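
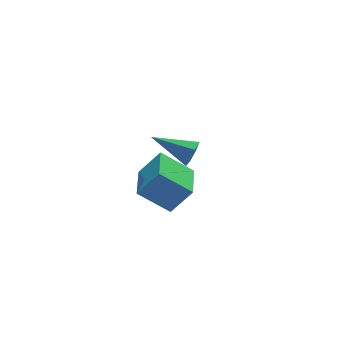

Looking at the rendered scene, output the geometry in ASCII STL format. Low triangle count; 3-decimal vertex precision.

solid 
facet normal 0.720 -0.592 -0.363
outer loop
vertex 0.278 -3.578 3.544
vertex -0.061 -3.661 3.007
vertex 0.375 -3.211 3.138
endloop
endfacet
facet normal 0.425 0.619 0.661
outer loop
vertex 0.278 -3.578 3.544
vertex 0.375 -3.211 3.138
vertex -1.379 -2.579 3.673
endloop
endfacet
facet normal 0.720 -0.591 -0.364
outer loop
vertex 0.375 -3.211 3.138
vertex -0.061 -3.661 3.007
vertex 0.143 -3.183 2.634
endloop
endfacet
facet normal 0.313 0.945 -0.091
outer loop
vertex 0.375 -3.211 3.138
vertex 0.143 -3.183 2.634
vertex -1.379 -2.579 3.673
endloop
endfacet
facet normal 0.720 -0.591 -0.363
outer loop
vertex 0.143 -3.183 2.634
vertex -0.061 -3.661 3.007
vertex -0.242 -3.515 2.411
endloop
endfacet
facet normal -0.197 0.694 -0.692
outer loop
vertex 0.143 -3.183 2.634
vertex -0.242 -3.515 2.411
vertex -1.379 -2.579 3.673
endloop
endfacet
facet normal 0.720 -0.591 -0.363
outer loop
vertex -0.242 -3.515 2.411
vertex -0.061 -3.661 3.007
vertex -0.491 -3.957 2.637
endloop
endfacet
facet normal -0.722 0.054 -0.690
outer loop
vertex -0.242 -3.515 2.411
vertex -0.491 -3.957 2.637
vertex -1.379 -2.579 3.673
endloop
endfacet
facet normal 0.720 -0.591 -0.363
outer loop
vertex -0.491 -3.957 2.637
vertex -0.061 -3.661 3.007
vertex -0.416 -4.176 3.142
endloop
endfacet
facet normal -0.866 -0.494 -0.085
outer loop
vertex -0.491 -3.957 2.637
vertex -0.416 -4.176 3.142
vertex -1.379 -2.579 3.673
endloop
endfacet
facet normal 0.720 -0.591 -0.363
outer loop
vertex -0.416 -4.176 3.142
vertex -0.061 -3.661 3.007
vertex -0.074 -4.007 3.545
endloop
endfacet
facet normal -0.520 -0.535 0.666
outer loop
vertex -0.416 -4.176 3.142
vertex -0.074 -4.007 3.545
vertex -1.379 -2.579 3.673
endloop
endfacet
facet normal 0.720 -0.592 -0.363
outer loop
vertex -0.074 -4.007 3.545
vertex -0.061 -3.661 3.007
vertex 0.278 -3.578 3.544
endloop
endfacet
facet normal 0.053 -0.041 0.998
outer loop
vertex -0.074 -4.007 3.545
vertex 0.278 -3.578 3.544
vertex -1.379 -2.579 3.673
endloop
endfacet
facet normal -0.607 0.144 -0.781
outer loop
vertex -1.309 -0.865 -1.883
vertex -0.518 0.72 -2.205
vertex -0.117 -1.678 -2.959
endloop
endfacet
facet normal -0.439 -0.880 0.179
outer loop
vertex 0.818 -1.9 -1.755
vertex -1.309 -0.865 -1.883
vertex -0.117 -1.678 -2.959
endloop
endfacet
facet normal -0.607 0.144 -0.782
outer loop
vertex -0.117 -1.678 -2.959
vertex -0.518 0.72 -2.205
vertex 0.674 -0.094 -3.281
endloop
endfacet
facet normal 0.662 -0.452 -0.598
outer loop
vertex 0.674 -0.094 -3.281
vertex 0.818 -1.9 -1.755
vertex -0.117 -1.678 -2.959
endloop
endfacet
facet normal -0.662 0.452 0.598
outer loop
vertex -1.309 -0.865 -1.883
vertex 0.417 0.498 -1.001
vertex -0.518 0.72 -2.205
endloop
endfacet
facet normal -0.439 -0.880 0.179
outer loop
vertex -0.374 -1.086 -0.679
vertex -1.309 -0.865 -1.883
vertex 0.818 -1.9 -1.755
endloop
endfacet
facet normal -0.662 0.452 0.597
outer loop
vertex -0.374 -1.086 -0.679
vertex 0.417 0.498 -1.001
vertex -1.309 -0.865 -1.883
endloop
endfacet
facet normal 0.440 0.880 -0.179
outer loop
vertex -0.518 0.72 -2.205
vertex 0.417 0.498 -1.001
vertex 0.674 -0.094 -3.281
endloop
endfacet
facet normal 0.662 -0.452 -0.597
outer loop
vertex 1.609 -0.315 -2.077
vertex 0.818 -1.9 -1.755
vertex 0.674 -0.094 -3.281
endloop
endfacet
facet normal 0.439 0.881 -0.179
outer loop
vertex 0.674 -0.094 -3.281
vertex 0.417 0.498 -1.001
vertex 1.609 -0.315 -2.077
endloop
endfacet
facet normal 0.607 -0.144 0.782
outer loop
vertex 1.609 -0.315 -2.077
vertex -0.374 -1.086 -0.679
vertex 0.818 -1.9 -1.755
endloop
endfacet
facet normal 0.607 -0.144 0.781
outer loop
vertex 0.417 0.498 -1.001
vertex -0.374 -1.086 -0.679
vertex 1.609 -0.315 -2.077
endloop
endfacet

endsolid


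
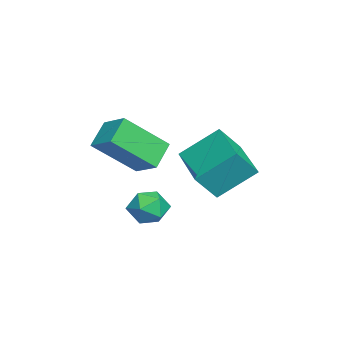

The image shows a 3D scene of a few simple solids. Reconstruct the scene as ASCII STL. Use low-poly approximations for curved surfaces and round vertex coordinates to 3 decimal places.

solid 
facet normal -0.340 0.546 -0.766
outer loop
vertex 0.856 2.549 -2.049
vertex 2.671 3.252 -2.354
vertex 1.158 1.336 -3.047
endloop
endfacet
facet normal -0.921 -0.357 0.155
outer loop
vertex 1.549 0.708 -2.166
vertex 0.856 2.549 -2.049
vertex 1.158 1.336 -3.047
endloop
endfacet
facet normal -0.340 0.545 -0.766
outer loop
vertex 1.158 1.336 -3.047
vertex 2.671 3.252 -2.354
vertex 2.973 2.038 -3.352
endloop
endfacet
facet normal 0.188 -0.758 -0.624
outer loop
vertex 2.973 2.038 -3.352
vertex 1.549 0.708 -2.166
vertex 1.158 1.336 -3.047
endloop
endfacet
facet normal -0.189 0.758 0.624
outer loop
vertex 0.856 2.549 -2.049
vertex 3.062 2.624 -1.473
vertex 2.671 3.252 -2.354
endloop
endfacet
facet normal -0.921 -0.357 0.155
outer loop
vertex 1.247 1.922 -1.168
vertex 0.856 2.549 -2.049
vertex 1.549 0.708 -2.166
endloop
endfacet
facet normal -0.189 0.759 0.624
outer loop
vertex 1.247 1.922 -1.168
vertex 3.062 2.624 -1.473
vertex 0.856 2.549 -2.049
endloop
endfacet
facet normal 0.921 0.356 -0.155
outer loop
vertex 2.671 3.252 -2.354
vertex 3.062 2.624 -1.473
vertex 2.973 2.038 -3.352
endloop
endfacet
facet normal 0.189 -0.758 -0.624
outer loop
vertex 3.364 1.411 -2.471
vertex 1.549 0.708 -2.166
vertex 2.973 2.038 -3.352
endloop
endfacet
facet normal 0.921 0.357 -0.155
outer loop
vertex 2.973 2.038 -3.352
vertex 3.062 2.624 -1.473
vertex 3.364 1.411 -2.471
endloop
endfacet
facet normal 0.340 -0.545 0.766
outer loop
vertex 3.364 1.411 -2.471
vertex 1.247 1.922 -1.168
vertex 1.549 0.708 -2.166
endloop
endfacet
facet normal 0.340 -0.546 0.766
outer loop
vertex 3.062 2.624 -1.473
vertex 1.247 1.922 -1.168
vertex 3.364 1.411 -2.471
endloop
endfacet
facet normal -0.606 -0.672 -0.426
outer loop
vertex 2.625 -1.835 -1.513
vertex 1.823 -1.541 -0.836
vertex 2.054 -0.531 -2.756
endloop
endfacet
facet normal 0.736 -0.270 -0.621
outer loop
vertex 2.697 0.181 -2.304
vertex 2.625 -1.835 -1.513
vertex 2.054 -0.531 -2.756
endloop
endfacet
facet normal -0.607 -0.671 -0.426
outer loop
vertex 2.054 -0.531 -2.756
vertex 1.823 -1.541 -0.836
vertex 1.252 -0.236 -2.079
endloop
endfacet
facet normal -0.302 0.690 -0.658
outer loop
vertex 1.252 -0.236 -2.079
vertex 2.697 0.181 -2.304
vertex 2.054 -0.531 -2.756
endloop
endfacet
facet normal 0.302 -0.690 0.658
outer loop
vertex 2.625 -1.835 -1.513
vertex 2.466 -0.829 -0.384
vertex 1.823 -1.541 -0.836
endloop
endfacet
facet normal 0.735 -0.270 -0.621
outer loop
vertex 3.268 -1.124 -1.061
vertex 2.625 -1.835 -1.513
vertex 2.697 0.181 -2.304
endloop
endfacet
facet normal 0.301 -0.690 0.658
outer loop
vertex 3.268 -1.124 -1.061
vertex 2.466 -0.829 -0.384
vertex 2.625 -1.835 -1.513
endloop
endfacet
facet normal -0.736 0.270 0.621
outer loop
vertex 1.823 -1.541 -0.836
vertex 2.466 -0.829 -0.384
vertex 1.252 -0.236 -2.079
endloop
endfacet
facet normal -0.302 0.691 -0.657
outer loop
vertex 1.895 0.475 -1.627
vertex 2.697 0.181 -2.304
vertex 1.252 -0.236 -2.079
endloop
endfacet
facet normal -0.736 0.270 0.621
outer loop
vertex 1.252 -0.236 -2.079
vertex 2.466 -0.829 -0.384
vertex 1.895 0.475 -1.627
endloop
endfacet
facet normal 0.606 0.671 0.426
outer loop
vertex 1.895 0.475 -1.627
vertex 3.268 -1.124 -1.061
vertex 2.697 0.181 -2.304
endloop
endfacet
facet normal 0.606 0.671 0.426
outer loop
vertex 2.466 -0.829 -0.384
vertex 3.268 -1.124 -1.061
vertex 1.895 0.475 -1.627
endloop
endfacet
facet normal -0.203 0.765 0.611
outer loop
vertex 2.711 0.619 -3.916
vertex 2.445 0.156 -3.425
vertex 3.149 0.333 -3.413
endloop
endfacet
facet normal 0.362 0.910 0.202
outer loop
vertex 2.711 0.619 -3.916
vertex 3.149 0.333 -3.413
vertex 3.376 0.395 -4.099
endloop
endfacet
facet normal 0.158 0.862 -0.481
outer loop
vertex 2.711 0.619 -3.916
vertex 3.376 0.395 -4.099
vertex 2.813 0.255 -4.535
endloop
endfacet
facet normal -0.533 0.688 -0.492
outer loop
vertex 2.711 0.619 -3.916
vertex 2.813 0.255 -4.535
vertex 2.238 0.107 -4.119
endloop
endfacet
facet normal -0.757 0.628 0.182
outer loop
vertex 2.711 0.619 -3.916
vertex 2.238 0.107 -4.119
vertex 2.445 0.156 -3.425
endloop
endfacet
facet normal 0.855 0.408 0.320
outer loop
vertex 3.376 0.395 -4.099
vertex 3.149 0.333 -3.413
vertex 3.522 -0.207 -3.721
endloop
endfacet
facet normal -0.060 0.172 0.983
outer loop
vertex 3.149 0.333 -3.413
vertex 2.445 0.156 -3.425
vertex 2.947 -0.355 -3.305
endloop
endfacet
facet normal -0.956 -0.051 0.289
outer loop
vertex 2.445 0.156 -3.425
vertex 2.238 0.107 -4.119
vertex 2.384 -0.495 -3.741
endloop
endfacet
facet normal -0.594 0.048 -0.803
outer loop
vertex 2.238 0.107 -4.119
vertex 2.813 0.255 -4.535
vertex 2.611 -0.433 -4.427
endloop
endfacet
facet normal 0.525 0.331 -0.784
outer loop
vertex 2.813 0.255 -4.535
vertex 3.376 0.395 -4.099
vertex 3.315 -0.256 -4.415
endloop
endfacet
facet normal 0.533 -0.688 0.492
outer loop
vertex 3.049 -0.719 -3.924
vertex 3.522 -0.207 -3.721
vertex 2.947 -0.355 -3.305
endloop
endfacet
facet normal -0.158 -0.862 0.481
outer loop
vertex 3.049 -0.719 -3.924
vertex 2.947 -0.355 -3.305
vertex 2.384 -0.495 -3.741
endloop
endfacet
facet normal -0.362 -0.910 -0.202
outer loop
vertex 3.049 -0.719 -3.924
vertex 2.384 -0.495 -3.741
vertex 2.611 -0.433 -4.427
endloop
endfacet
facet normal 0.203 -0.765 -0.611
outer loop
vertex 3.049 -0.719 -3.924
vertex 2.611 -0.433 -4.427
vertex 3.315 -0.256 -4.415
endloop
endfacet
facet normal 0.757 -0.628 -0.182
outer loop
vertex 3.049 -0.719 -3.924
vertex 3.315 -0.256 -4.415
vertex 3.522 -0.207 -3.721
endloop
endfacet
facet normal 0.594 -0.048 0.803
outer loop
vertex 2.947 -0.355 -3.305
vertex 3.522 -0.207 -3.721
vertex 3.149 0.333 -3.413
endloop
endfacet
facet normal -0.525 -0.331 0.784
outer loop
vertex 2.384 -0.495 -3.741
vertex 2.947 -0.355 -3.305
vertex 2.445 0.156 -3.425
endloop
endfacet
facet normal -0.855 -0.408 -0.320
outer loop
vertex 2.611 -0.433 -4.427
vertex 2.384 -0.495 -3.741
vertex 2.238 0.107 -4.119
endloop
endfacet
facet normal 0.060 -0.172 -0.983
outer loop
vertex 3.315 -0.256 -4.415
vertex 2.611 -0.433 -4.427
vertex 2.813 0.255 -4.535
endloop
endfacet
facet normal 0.956 0.051 -0.289
outer loop
vertex 3.522 -0.207 -3.721
vertex 3.315 -0.256 -4.415
vertex 3.376 0.395 -4.099
endloop
endfacet

endsolid


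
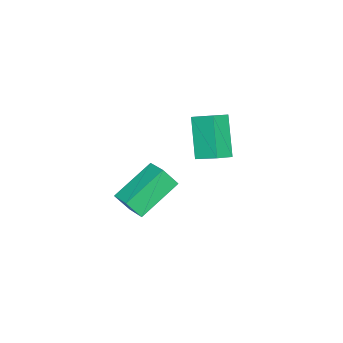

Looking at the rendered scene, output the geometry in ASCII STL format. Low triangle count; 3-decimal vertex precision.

solid 
facet normal -0.313 0.522 -0.794
outer loop
vertex -2.477 -3.418 -3.074
vertex -2.055 -2.392 -2.566
vertex -0.567 -3.73 -4.032
endloop
endfacet
facet normal -0.346 -0.841 -0.417
outer loop
vertex -0.245 -4.268 -3.214
vertex -2.477 -3.418 -3.074
vertex -0.567 -3.73 -4.032
endloop
endfacet
facet normal -0.313 0.522 -0.794
outer loop
vertex -0.567 -3.73 -4.032
vertex -2.055 -2.392 -2.566
vertex -0.145 -2.705 -3.524
endloop
endfacet
facet normal 0.885 -0.145 -0.443
outer loop
vertex -0.145 -2.705 -3.524
vertex -0.245 -4.268 -3.214
vertex -0.567 -3.73 -4.032
endloop
endfacet
facet normal -0.885 0.144 0.443
outer loop
vertex -2.477 -3.418 -3.074
vertex -1.733 -2.93 -1.748
vertex -2.055 -2.392 -2.566
endloop
endfacet
facet normal -0.346 -0.841 -0.416
outer loop
vertex -2.155 -3.955 -2.256
vertex -2.477 -3.418 -3.074
vertex -0.245 -4.268 -3.214
endloop
endfacet
facet normal -0.885 0.145 0.443
outer loop
vertex -2.155 -3.955 -2.256
vertex -1.733 -2.93 -1.748
vertex -2.477 -3.418 -3.074
endloop
endfacet
facet normal 0.347 0.841 0.416
outer loop
vertex -2.055 -2.392 -2.566
vertex -1.733 -2.93 -1.748
vertex -0.145 -2.705 -3.524
endloop
endfacet
facet normal 0.885 -0.144 -0.443
outer loop
vertex 0.177 -3.242 -2.706
vertex -0.245 -4.268 -3.214
vertex -0.145 -2.705 -3.524
endloop
endfacet
facet normal 0.346 0.841 0.416
outer loop
vertex -0.145 -2.705 -3.524
vertex -1.733 -2.93 -1.748
vertex 0.177 -3.242 -2.706
endloop
endfacet
facet normal 0.313 -0.522 0.794
outer loop
vertex 0.177 -3.242 -2.706
vertex -2.155 -3.955 -2.256
vertex -0.245 -4.268 -3.214
endloop
endfacet
facet normal 0.313 -0.522 0.794
outer loop
vertex -1.733 -2.93 -1.748
vertex -2.155 -3.955 -2.256
vertex 0.177 -3.242 -2.706
endloop
endfacet
facet normal -0.881 0.248 -0.404
outer loop
vertex -3.03 -1.773 1.567
vertex -3.058 -0.702 2.285
vertex -2.107 -0.8 0.152
endloop
endfacet
facet normal 0.022 -0.830 -0.557
outer loop
vertex -1.402 -0.998 0.475
vertex -3.03 -1.773 1.567
vertex -2.107 -0.8 0.152
endloop
endfacet
facet normal -0.881 0.247 -0.404
outer loop
vertex -2.107 -0.8 0.152
vertex -3.058 -0.702 2.285
vertex -2.135 0.271 0.869
endloop
endfacet
facet normal 0.473 0.499 -0.726
outer loop
vertex -2.135 0.271 0.869
vertex -1.402 -0.998 0.475
vertex -2.107 -0.8 0.152
endloop
endfacet
facet normal -0.473 -0.499 0.726
outer loop
vertex -3.03 -1.773 1.567
vertex -2.353 -0.9 2.608
vertex -3.058 -0.702 2.285
endloop
endfacet
facet normal 0.022 -0.831 -0.556
outer loop
vertex -2.325 -1.971 1.891
vertex -3.03 -1.773 1.567
vertex -1.402 -0.998 0.475
endloop
endfacet
facet normal -0.474 -0.498 0.726
outer loop
vertex -2.325 -1.971 1.891
vertex -2.353 -0.9 2.608
vertex -3.03 -1.773 1.567
endloop
endfacet
facet normal -0.022 0.831 0.557
outer loop
vertex -3.058 -0.702 2.285
vertex -2.353 -0.9 2.608
vertex -2.135 0.271 0.869
endloop
endfacet
facet normal 0.474 0.499 -0.726
outer loop
vertex -1.43 0.073 1.193
vertex -1.402 -0.998 0.475
vertex -2.135 0.271 0.869
endloop
endfacet
facet normal -0.022 0.831 0.556
outer loop
vertex -2.135 0.271 0.869
vertex -2.353 -0.9 2.608
vertex -1.43 0.073 1.193
endloop
endfacet
facet normal 0.881 -0.248 0.404
outer loop
vertex -1.43 0.073 1.193
vertex -2.325 -1.971 1.891
vertex -1.402 -0.998 0.475
endloop
endfacet
facet normal 0.881 -0.248 0.404
outer loop
vertex -2.353 -0.9 2.608
vertex -2.325 -1.971 1.891
vertex -1.43 0.073 1.193
endloop
endfacet

endsolid


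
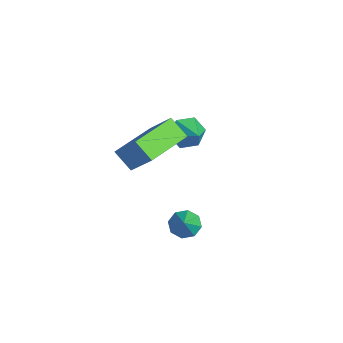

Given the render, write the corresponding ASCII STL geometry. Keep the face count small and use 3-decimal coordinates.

solid 
facet normal -0.886 -0.113 -0.450
outer loop
vertex -3.089 -0.605 1.501
vertex -3.372 -0.991 2.154
vertex -3.445 -0.186 2.096
endloop
endfacet
facet normal 0.560 0.797 -0.226
outer loop
vertex -3.089 -0.605 1.501
vertex -3.445 -0.186 2.096
vertex -2.248 -0.849 2.726
endloop
endfacet
facet normal -0.886 -0.113 -0.451
outer loop
vertex -3.445 -0.186 2.096
vertex -3.372 -0.991 2.154
vertex -3.728 -0.573 2.749
endloop
endfacet
facet normal 0.161 0.817 0.554
outer loop
vertex -3.445 -0.186 2.096
vertex -3.728 -0.573 2.749
vertex -2.248 -0.849 2.726
endloop
endfacet
facet normal -0.885 -0.112 -0.451
outer loop
vertex -3.728 -0.573 2.749
vertex -3.372 -0.991 2.154
vertex -3.656 -1.377 2.807
endloop
endfacet
facet normal 0.029 0.075 0.997
outer loop
vertex -3.728 -0.573 2.749
vertex -3.656 -1.377 2.807
vertex -2.248 -0.849 2.726
endloop
endfacet
facet normal -0.885 -0.112 -0.451
outer loop
vertex -3.656 -1.377 2.807
vertex -3.372 -0.991 2.154
vertex -3.3 -1.796 2.212
endloop
endfacet
facet normal 0.296 -0.688 0.662
outer loop
vertex -3.656 -1.377 2.807
vertex -3.3 -1.796 2.212
vertex -2.248 -0.849 2.726
endloop
endfacet
facet normal -0.886 -0.112 -0.450
outer loop
vertex -3.3 -1.796 2.212
vertex -3.372 -0.991 2.154
vertex -3.017 -1.41 1.559
endloop
endfacet
facet normal 0.696 -0.709 -0.118
outer loop
vertex -3.3 -1.796 2.212
vertex -3.017 -1.41 1.559
vertex -2.248 -0.849 2.726
endloop
endfacet
facet normal -0.886 -0.112 -0.450
outer loop
vertex -3.017 -1.41 1.559
vertex -3.372 -0.991 2.154
vertex -3.089 -0.605 1.501
endloop
endfacet
facet normal 0.827 0.034 -0.561
outer loop
vertex -3.017 -1.41 1.559
vertex -3.089 -0.605 1.501
vertex -2.248 -0.849 2.726
endloop
endfacet
facet normal -0.586 -0.437 0.682
outer loop
vertex -0.624 -3.946 4.308
vertex -1.854 -2.137 4.41
vertex -1.564 -4.519 3.133
endloop
endfacet
facet normal 0.562 -0.826 -0.047
outer loop
vertex -0.926 -4.043 2.39
vertex -0.624 -3.946 4.308
vertex -1.564 -4.519 3.133
endloop
endfacet
facet normal -0.585 -0.437 0.683
outer loop
vertex -1.564 -4.519 3.133
vertex -1.854 -2.137 4.41
vertex -2.795 -2.71 3.236
endloop
endfacet
facet normal -0.584 -0.356 -0.730
outer loop
vertex -2.795 -2.71 3.236
vertex -0.926 -4.043 2.39
vertex -1.564 -4.519 3.133
endloop
endfacet
facet normal 0.584 0.356 0.730
outer loop
vertex -0.624 -3.946 4.308
vertex -1.216 -1.661 3.667
vertex -1.854 -2.137 4.41
endloop
endfacet
facet normal 0.561 -0.826 -0.047
outer loop
vertex 0.015 -3.47 3.564
vertex -0.624 -3.946 4.308
vertex -0.926 -4.043 2.39
endloop
endfacet
facet normal 0.584 0.356 0.729
outer loop
vertex 0.015 -3.47 3.564
vertex -1.216 -1.661 3.667
vertex -0.624 -3.946 4.308
endloop
endfacet
facet normal -0.562 0.826 0.047
outer loop
vertex -1.854 -2.137 4.41
vertex -1.216 -1.661 3.667
vertex -2.795 -2.71 3.236
endloop
endfacet
facet normal -0.584 -0.356 -0.729
outer loop
vertex -2.156 -2.234 2.492
vertex -0.926 -4.043 2.39
vertex -2.795 -2.71 3.236
endloop
endfacet
facet normal -0.562 0.826 0.046
outer loop
vertex -2.795 -2.71 3.236
vertex -1.216 -1.661 3.667
vertex -2.156 -2.234 2.492
endloop
endfacet
facet normal 0.586 0.437 -0.683
outer loop
vertex -2.156 -2.234 2.492
vertex 0.015 -3.47 3.564
vertex -0.926 -4.043 2.39
endloop
endfacet
facet normal 0.586 0.438 -0.682
outer loop
vertex -1.216 -1.661 3.667
vertex 0.015 -3.47 3.564
vertex -2.156 -2.234 2.492
endloop
endfacet
facet normal -0.678 0.247 -0.692
outer loop
vertex 2.452 -2.515 0.764
vertex 1.98 -2.755 1.141
vertex 2.262 -2.174 1.072
endloop
endfacet
facet normal 0.867 0.498 -0.017
outer loop
vertex 2.452 -2.515 0.764
vertex 2.262 -2.174 1.072
vertex 2.78 -3.045 1.959
endloop
endfacet
facet normal -0.677 0.246 -0.694
outer loop
vertex 2.262 -2.174 1.072
vertex 1.98 -2.755 1.141
vertex 1.906 -2.172 1.42
endloop
endfacet
facet normal 0.463 0.753 0.469
outer loop
vertex 2.262 -2.174 1.072
vertex 1.906 -2.172 1.42
vertex 2.78 -3.045 1.959
endloop
endfacet
facet normal -0.679 0.245 -0.692
outer loop
vertex 1.906 -2.172 1.42
vertex 1.98 -2.755 1.141
vertex 1.594 -2.513 1.605
endloop
endfacet
facet normal -0.034 0.500 0.865
outer loop
vertex 1.906 -2.172 1.42
vertex 1.594 -2.513 1.605
vertex 2.78 -3.045 1.959
endloop
endfacet
facet normal -0.678 0.246 -0.692
outer loop
vertex 1.594 -2.513 1.605
vertex 1.98 -2.755 1.141
vertex 1.508 -2.995 1.518
endloop
endfacet
facet normal -0.329 -0.110 0.938
outer loop
vertex 1.594 -2.513 1.605
vertex 1.508 -2.995 1.518
vertex 2.78 -3.045 1.959
endloop
endfacet
facet normal -0.678 0.245 -0.693
outer loop
vertex 1.508 -2.995 1.518
vertex 1.98 -2.755 1.141
vertex 1.698 -3.337 1.211
endloop
endfacet
facet normal -0.252 -0.720 0.646
outer loop
vertex 1.508 -2.995 1.518
vertex 1.698 -3.337 1.211
vertex 2.78 -3.045 1.959
endloop
endfacet
facet normal -0.678 0.245 -0.693
outer loop
vertex 1.698 -3.337 1.211
vertex 1.98 -2.755 1.141
vertex 2.053 -3.338 0.863
endloop
endfacet
facet normal 0.153 -0.975 0.159
outer loop
vertex 1.698 -3.337 1.211
vertex 2.053 -3.338 0.863
vertex 2.78 -3.045 1.959
endloop
endfacet
facet normal -0.677 0.246 -0.694
outer loop
vertex 2.053 -3.338 0.863
vertex 1.98 -2.755 1.141
vertex 2.366 -2.998 0.678
endloop
endfacet
facet normal 0.648 -0.725 -0.236
outer loop
vertex 2.053 -3.338 0.863
vertex 2.366 -2.998 0.678
vertex 2.78 -3.045 1.959
endloop
endfacet
facet normal -0.678 0.244 -0.693
outer loop
vertex 2.366 -2.998 0.678
vertex 1.98 -2.755 1.141
vertex 2.452 -2.515 0.764
endloop
endfacet
facet normal 0.944 -0.113 -0.309
outer loop
vertex 2.366 -2.998 0.678
vertex 2.452 -2.515 0.764
vertex 2.78 -3.045 1.959
endloop
endfacet

endsolid


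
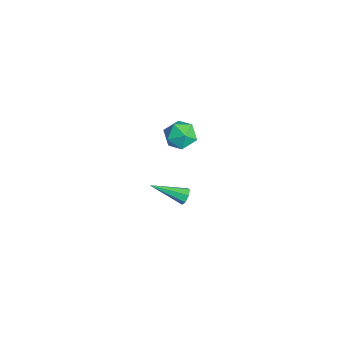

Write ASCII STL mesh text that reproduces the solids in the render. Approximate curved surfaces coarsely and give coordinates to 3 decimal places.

solid 
facet normal 0.298 0.861 -0.413
outer loop
vertex 2.387 0.692 -3.833
vertex 2.045 0.608 -4.255
vertex 1.947 0.869 -3.781
endloop
endfacet
facet normal 0.172 0.142 0.975
outer loop
vertex 2.387 0.692 -3.833
vertex 1.947 0.869 -3.781
vertex 1.415 -1.208 -3.385
endloop
endfacet
facet normal 0.299 0.861 -0.412
outer loop
vertex 1.947 0.869 -3.781
vertex 2.045 0.608 -4.255
vertex 1.581 0.85 -4.086
endloop
endfacet
facet normal -0.620 0.297 0.726
outer loop
vertex 1.947 0.869 -3.781
vertex 1.581 0.85 -4.086
vertex 1.415 -1.208 -3.385
endloop
endfacet
facet normal 0.299 0.861 -0.411
outer loop
vertex 1.581 0.85 -4.086
vertex 2.045 0.608 -4.255
vertex 1.564 0.649 -4.519
endloop
endfacet
facet normal -0.997 0.081 0.002
outer loop
vertex 1.581 0.85 -4.086
vertex 1.564 0.649 -4.519
vertex 1.415 -1.208 -3.385
endloop
endfacet
facet normal 0.299 0.861 -0.411
outer loop
vertex 1.564 0.649 -4.519
vertex 2.045 0.608 -4.255
vertex 1.91 0.417 -4.753
endloop
endfacet
facet normal -0.673 -0.345 -0.654
outer loop
vertex 1.564 0.649 -4.519
vertex 1.91 0.417 -4.753
vertex 1.415 -1.208 -3.385
endloop
endfacet
facet normal 0.299 0.861 -0.411
outer loop
vertex 1.91 0.417 -4.753
vertex 2.045 0.608 -4.255
vertex 2.357 0.329 -4.612
endloop
endfacet
facet normal 0.105 -0.659 -0.745
outer loop
vertex 1.91 0.417 -4.753
vertex 2.357 0.329 -4.612
vertex 1.415 -1.208 -3.385
endloop
endfacet
facet normal 0.299 0.861 -0.412
outer loop
vertex 2.357 0.329 -4.612
vertex 2.045 0.608 -4.255
vertex 2.57 0.451 -4.202
endloop
endfacet
facet normal 0.753 -0.625 -0.205
outer loop
vertex 2.357 0.329 -4.612
vertex 2.57 0.451 -4.202
vertex 1.415 -1.208 -3.385
endloop
endfacet
facet normal 0.299 0.860 -0.413
outer loop
vertex 2.57 0.451 -4.202
vertex 2.045 0.608 -4.255
vertex 2.387 0.692 -3.833
endloop
endfacet
facet normal 0.782 -0.268 0.563
outer loop
vertex 2.57 0.451 -4.202
vertex 2.387 0.692 -3.833
vertex 1.415 -1.208 -3.385
endloop
endfacet
facet normal -0.614 0.713 0.339
outer loop
vertex 3.257 0.639 2.923
vertex 2.837 -0.003 3.513
vertex 3.599 0.508 3.818
endloop
endfacet
facet normal 0.013 0.990 0.140
outer loop
vertex 3.257 0.639 2.923
vertex 3.599 0.508 3.818
vertex 4.211 0.605 3.075
endloop
endfacet
facet normal 0.117 0.828 -0.548
outer loop
vertex 3.257 0.639 2.923
vertex 4.211 0.605 3.075
vertex 3.827 0.154 2.311
endloop
endfacet
facet normal -0.446 0.451 -0.773
outer loop
vertex 3.257 0.639 2.923
vertex 3.827 0.154 2.311
vertex 2.978 -0.222 2.581
endloop
endfacet
facet normal -0.897 0.380 -0.225
outer loop
vertex 3.257 0.639 2.923
vertex 2.978 -0.222 2.581
vertex 2.837 -0.003 3.513
endloop
endfacet
facet normal 0.526 0.673 0.521
outer loop
vertex 4.211 0.605 3.075
vertex 3.599 0.508 3.818
vertex 4.382 -0.058 3.759
endloop
endfacet
facet normal -0.488 0.223 0.844
outer loop
vertex 3.599 0.508 3.818
vertex 2.837 -0.003 3.513
vertex 3.533 -0.434 4.029
endloop
endfacet
facet normal -0.946 -0.315 -0.069
outer loop
vertex 2.837 -0.003 3.513
vertex 2.978 -0.222 2.581
vertex 3.149 -0.885 3.265
endloop
endfacet
facet normal -0.216 -0.199 -0.956
outer loop
vertex 2.978 -0.222 2.581
vertex 3.827 0.154 2.311
vertex 3.761 -0.788 2.522
endloop
endfacet
facet normal 0.693 0.412 -0.591
outer loop
vertex 3.827 0.154 2.311
vertex 4.211 0.605 3.075
vertex 4.523 -0.277 2.827
endloop
endfacet
facet normal 0.446 -0.451 0.773
outer loop
vertex 4.103 -0.919 3.417
vertex 4.382 -0.058 3.759
vertex 3.533 -0.434 4.029
endloop
endfacet
facet normal -0.117 -0.828 0.548
outer loop
vertex 4.103 -0.919 3.417
vertex 3.533 -0.434 4.029
vertex 3.149 -0.885 3.265
endloop
endfacet
facet normal -0.013 -0.990 -0.140
outer loop
vertex 4.103 -0.919 3.417
vertex 3.149 -0.885 3.265
vertex 3.761 -0.788 2.522
endloop
endfacet
facet normal 0.614 -0.713 -0.339
outer loop
vertex 4.103 -0.919 3.417
vertex 3.761 -0.788 2.522
vertex 4.523 -0.277 2.827
endloop
endfacet
facet normal 0.897 -0.380 0.225
outer loop
vertex 4.103 -0.919 3.417
vertex 4.523 -0.277 2.827
vertex 4.382 -0.058 3.759
endloop
endfacet
facet normal 0.216 0.199 0.956
outer loop
vertex 3.533 -0.434 4.029
vertex 4.382 -0.058 3.759
vertex 3.599 0.508 3.818
endloop
endfacet
facet normal -0.693 -0.412 0.591
outer loop
vertex 3.149 -0.885 3.265
vertex 3.533 -0.434 4.029
vertex 2.837 -0.003 3.513
endloop
endfacet
facet normal -0.526 -0.673 -0.521
outer loop
vertex 3.761 -0.788 2.522
vertex 3.149 -0.885 3.265
vertex 2.978 -0.222 2.581
endloop
endfacet
facet normal 0.488 -0.223 -0.844
outer loop
vertex 4.523 -0.277 2.827
vertex 3.761 -0.788 2.522
vertex 3.827 0.154 2.311
endloop
endfacet
facet normal 0.946 0.315 0.069
outer loop
vertex 4.382 -0.058 3.759
vertex 4.523 -0.277 2.827
vertex 4.211 0.605 3.075
endloop
endfacet

endsolid


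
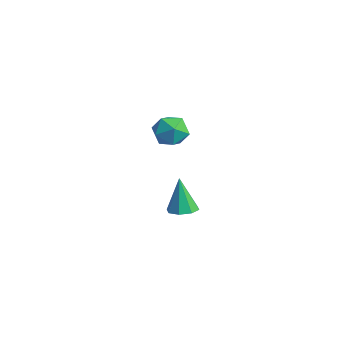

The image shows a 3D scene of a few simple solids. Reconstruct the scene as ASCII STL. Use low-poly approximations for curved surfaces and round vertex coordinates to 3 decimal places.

solid 
facet normal 0.326 0.844 -0.426
outer loop
vertex 0.034 0.512 1.943
vertex -0.369 1.011 2.624
vertex 0.515 0.718 2.719
endloop
endfacet
facet normal 0.772 0.304 -0.559
outer loop
vertex 0.034 0.512 1.943
vertex 0.515 0.718 2.719
vertex 0.578 -0.136 2.342
endloop
endfacet
facet normal 0.403 -0.210 -0.891
outer loop
vertex 0.034 0.512 1.943
vertex 0.578 -0.136 2.342
vertex -0.266 -0.371 2.015
endloop
endfacet
facet normal -0.270 0.013 -0.963
outer loop
vertex 0.034 0.512 1.943
vertex -0.266 -0.371 2.015
vertex -0.852 0.337 2.189
endloop
endfacet
facet normal -0.319 0.665 -0.676
outer loop
vertex 0.034 0.512 1.943
vertex -0.852 0.337 2.189
vertex -0.369 1.011 2.624
endloop
endfacet
facet normal 0.997 0.044 0.066
outer loop
vertex 0.578 -0.136 2.342
vertex 0.515 0.718 2.719
vertex 0.512 -0.037 3.271
endloop
endfacet
facet normal 0.274 0.919 0.282
outer loop
vertex 0.515 0.718 2.719
vertex -0.369 1.011 2.624
vertex -0.074 0.671 3.445
endloop
endfacet
facet normal -0.768 0.629 -0.122
outer loop
vertex -0.369 1.011 2.624
vertex -0.852 0.337 2.189
vertex -0.918 0.436 3.118
endloop
endfacet
facet normal -0.689 -0.426 -0.586
outer loop
vertex -0.852 0.337 2.189
vertex -0.266 -0.371 2.015
vertex -0.855 -0.418 2.741
endloop
endfacet
facet normal 0.401 -0.786 -0.470
outer loop
vertex -0.266 -0.371 2.015
vertex 0.578 -0.136 2.342
vertex 0.029 -0.711 2.836
endloop
endfacet
facet normal 0.270 -0.013 0.963
outer loop
vertex -0.374 -0.212 3.517
vertex 0.512 -0.037 3.271
vertex -0.074 0.671 3.445
endloop
endfacet
facet normal -0.403 0.210 0.891
outer loop
vertex -0.374 -0.212 3.517
vertex -0.074 0.671 3.445
vertex -0.918 0.436 3.118
endloop
endfacet
facet normal -0.772 -0.304 0.559
outer loop
vertex -0.374 -0.212 3.517
vertex -0.918 0.436 3.118
vertex -0.855 -0.418 2.741
endloop
endfacet
facet normal -0.326 -0.844 0.426
outer loop
vertex -0.374 -0.212 3.517
vertex -0.855 -0.418 2.741
vertex 0.029 -0.711 2.836
endloop
endfacet
facet normal 0.319 -0.665 0.676
outer loop
vertex -0.374 -0.212 3.517
vertex 0.029 -0.711 2.836
vertex 0.512 -0.037 3.271
endloop
endfacet
facet normal 0.689 0.426 0.586
outer loop
vertex -0.074 0.671 3.445
vertex 0.512 -0.037 3.271
vertex 0.515 0.718 2.719
endloop
endfacet
facet normal -0.401 0.786 0.470
outer loop
vertex -0.918 0.436 3.118
vertex -0.074 0.671 3.445
vertex -0.369 1.011 2.624
endloop
endfacet
facet normal -0.997 -0.044 -0.066
outer loop
vertex -0.855 -0.418 2.741
vertex -0.918 0.436 3.118
vertex -0.852 0.337 2.189
endloop
endfacet
facet normal -0.274 -0.919 -0.282
outer loop
vertex 0.029 -0.711 2.836
vertex -0.855 -0.418 2.741
vertex -0.266 -0.371 2.015
endloop
endfacet
facet normal 0.768 -0.629 0.122
outer loop
vertex 0.512 -0.037 3.271
vertex 0.029 -0.711 2.836
vertex 0.578 -0.136 2.342
endloop
endfacet
facet normal 0.245 -0.032 -0.969
outer loop
vertex -1.131 2.169 -3.682
vertex -1.637 1.599 -3.791
vertex -1.667 2.368 -3.824
endloop
endfacet
facet normal 0.228 0.892 0.390
outer loop
vertex -1.131 2.169 -3.682
vertex -1.667 2.368 -3.824
vertex -2.103 1.661 -1.949
endloop
endfacet
facet normal 0.243 -0.032 -0.969
outer loop
vertex -1.667 2.368 -3.824
vertex -1.637 1.599 -3.791
vertex -2.186 2.117 -3.946
endloop
endfacet
facet normal -0.466 0.858 0.215
outer loop
vertex -1.667 2.368 -3.824
vertex -2.186 2.117 -3.946
vertex -2.103 1.661 -1.949
endloop
endfacet
facet normal 0.244 -0.031 -0.969
outer loop
vertex -2.186 2.117 -3.946
vertex -1.637 1.599 -3.791
vertex -2.383 1.562 -3.978
endloop
endfacet
facet normal -0.938 0.327 0.114
outer loop
vertex -2.186 2.117 -3.946
vertex -2.383 1.562 -3.978
vertex -2.103 1.661 -1.949
endloop
endfacet
facet normal 0.245 -0.032 -0.969
outer loop
vertex -2.383 1.562 -3.978
vertex -1.637 1.599 -3.791
vertex -2.144 1.03 -3.9
endloop
endfacet
facet normal -0.910 -0.388 0.145
outer loop
vertex -2.383 1.562 -3.978
vertex -2.144 1.03 -3.9
vertex -2.103 1.661 -1.949
endloop
endfacet
facet normal 0.246 -0.034 -0.969
outer loop
vertex -2.144 1.03 -3.9
vertex -1.637 1.599 -3.791
vertex -1.608 0.831 -3.757
endloop
endfacet
facet normal -0.400 -0.870 0.290
outer loop
vertex -2.144 1.03 -3.9
vertex -1.608 0.831 -3.757
vertex -2.103 1.661 -1.949
endloop
endfacet
facet normal 0.244 -0.034 -0.969
outer loop
vertex -1.608 0.831 -3.757
vertex -1.637 1.599 -3.791
vertex -1.089 1.082 -3.635
endloop
endfacet
facet normal 0.295 -0.835 0.464
outer loop
vertex -1.608 0.831 -3.757
vertex -1.089 1.082 -3.635
vertex -2.103 1.661 -1.949
endloop
endfacet
facet normal 0.246 -0.032 -0.969
outer loop
vertex -1.089 1.082 -3.635
vertex -1.637 1.599 -3.791
vertex -0.891 1.636 -3.603
endloop
endfacet
facet normal 0.766 -0.306 0.566
outer loop
vertex -1.089 1.082 -3.635
vertex -0.891 1.636 -3.603
vertex -2.103 1.661 -1.949
endloop
endfacet
facet normal 0.246 -0.033 -0.969
outer loop
vertex -0.891 1.636 -3.603
vertex -1.637 1.599 -3.791
vertex -1.131 2.169 -3.682
endloop
endfacet
facet normal 0.738 0.412 0.535
outer loop
vertex -0.891 1.636 -3.603
vertex -1.131 2.169 -3.682
vertex -2.103 1.661 -1.949
endloop
endfacet

endsolid


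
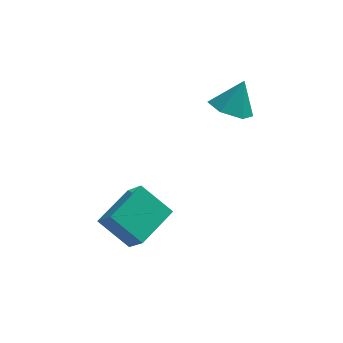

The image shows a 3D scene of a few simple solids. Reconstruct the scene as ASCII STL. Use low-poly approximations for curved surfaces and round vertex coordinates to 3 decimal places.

solid 
facet normal -0.729 0.353 0.587
outer loop
vertex -3.644 -3.805 0.013
vertex -2.43 -2.143 0.522
vertex -4.275 -2.946 -1.287
endloop
endfacet
facet normal -0.573 -0.784 -0.240
outer loop
vertex -2.89 -3.617 -2.402
vertex -3.644 -3.805 0.013
vertex -4.275 -2.946 -1.287
endloop
endfacet
facet normal -0.729 0.353 0.586
outer loop
vertex -4.275 -2.946 -1.287
vertex -2.43 -2.143 0.522
vertex -3.06 -1.285 -0.778
endloop
endfacet
facet normal -0.375 0.511 -0.773
outer loop
vertex -3.06 -1.285 -0.778
vertex -2.89 -3.617 -2.402
vertex -4.275 -2.946 -1.287
endloop
endfacet
facet normal 0.375 -0.511 0.773
outer loop
vertex -3.644 -3.805 0.013
vertex -1.045 -2.814 -0.593
vertex -2.43 -2.143 0.522
endloop
endfacet
facet normal -0.573 -0.784 -0.240
outer loop
vertex -2.26 -4.475 -1.102
vertex -3.644 -3.805 0.013
vertex -2.89 -3.617 -2.402
endloop
endfacet
facet normal 0.375 -0.511 0.773
outer loop
vertex -2.26 -4.475 -1.102
vertex -1.045 -2.814 -0.593
vertex -3.644 -3.805 0.013
endloop
endfacet
facet normal 0.573 0.784 0.240
outer loop
vertex -2.43 -2.143 0.522
vertex -1.045 -2.814 -0.593
vertex -3.06 -1.285 -0.778
endloop
endfacet
facet normal -0.375 0.511 -0.773
outer loop
vertex -1.676 -1.955 -1.893
vertex -2.89 -3.617 -2.402
vertex -3.06 -1.285 -0.778
endloop
endfacet
facet normal 0.573 0.784 0.240
outer loop
vertex -3.06 -1.285 -0.778
vertex -1.045 -2.814 -0.593
vertex -1.676 -1.955 -1.893
endloop
endfacet
facet normal 0.729 -0.353 -0.586
outer loop
vertex -1.676 -1.955 -1.893
vertex -2.26 -4.475 -1.102
vertex -2.89 -3.617 -2.402
endloop
endfacet
facet normal 0.729 -0.353 -0.587
outer loop
vertex -1.045 -2.814 -0.593
vertex -2.26 -4.475 -1.102
vertex -1.676 -1.955 -1.893
endloop
endfacet
facet normal -0.355 -0.393 -0.848
outer loop
vertex 1.858 0.955 2.33
vertex 1.303 1.862 2.142
vertex 2.311 1.758 1.768
endloop
endfacet
facet normal 0.902 -0.280 0.328
outer loop
vertex 1.858 0.955 2.33
vertex 2.311 1.758 1.768
vertex 1.897 2.518 3.558
endloop
endfacet
facet normal -0.355 -0.393 -0.848
outer loop
vertex 2.311 1.758 1.768
vertex 1.303 1.862 2.142
vertex 1.756 2.665 1.58
endloop
endfacet
facet normal 0.855 0.518 -0.022
outer loop
vertex 2.311 1.758 1.768
vertex 1.756 2.665 1.58
vertex 1.897 2.518 3.558
endloop
endfacet
facet normal -0.356 -0.393 -0.848
outer loop
vertex 1.756 2.665 1.58
vertex 1.303 1.862 2.142
vertex 0.749 2.769 1.954
endloop
endfacet
facet normal 0.126 0.990 0.065
outer loop
vertex 1.756 2.665 1.58
vertex 0.749 2.769 1.954
vertex 1.897 2.518 3.558
endloop
endfacet
facet normal -0.356 -0.393 -0.848
outer loop
vertex 0.749 2.769 1.954
vertex 1.303 1.862 2.142
vertex 0.296 1.966 2.516
endloop
endfacet
facet normal -0.555 0.664 0.501
outer loop
vertex 0.749 2.769 1.954
vertex 0.296 1.966 2.516
vertex 1.897 2.518 3.558
endloop
endfacet
facet normal -0.356 -0.393 -0.848
outer loop
vertex 0.296 1.966 2.516
vertex 1.303 1.862 2.142
vertex 0.85 1.059 2.704
endloop
endfacet
facet normal -0.508 -0.134 0.851
outer loop
vertex 0.296 1.966 2.516
vertex 0.85 1.059 2.704
vertex 1.897 2.518 3.558
endloop
endfacet
facet normal -0.355 -0.393 -0.848
outer loop
vertex 0.85 1.059 2.704
vertex 1.303 1.862 2.142
vertex 1.858 0.955 2.33
endloop
endfacet
facet normal 0.221 -0.606 0.764
outer loop
vertex 0.85 1.059 2.704
vertex 1.858 0.955 2.33
vertex 1.897 2.518 3.558
endloop
endfacet

endsolid


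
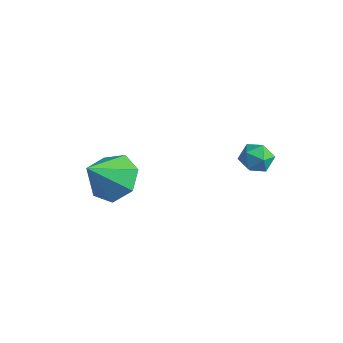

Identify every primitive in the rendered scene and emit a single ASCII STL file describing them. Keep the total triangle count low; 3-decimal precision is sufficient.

solid 
facet normal 0.274 0.941 -0.197
outer loop
vertex 1.77 1.339 1.091
vertex 1.468 1.557 1.714
vertex 2.164 1.352 1.701
endloop
endfacet
facet normal 0.734 0.476 -0.484
outer loop
vertex 1.77 1.339 1.091
vertex 2.164 1.352 1.701
vertex 2.224 0.793 1.242
endloop
endfacet
facet normal 0.370 0.052 -0.927
outer loop
vertex 1.77 1.339 1.091
vertex 2.224 0.793 1.242
vertex 1.565 0.654 0.971
endloop
endfacet
facet normal -0.315 0.254 -0.914
outer loop
vertex 1.77 1.339 1.091
vertex 1.565 0.654 0.971
vertex 1.098 1.126 1.263
endloop
endfacet
facet normal -0.373 0.804 -0.462
outer loop
vertex 1.77 1.339 1.091
vertex 1.098 1.126 1.263
vertex 1.468 1.557 1.714
endloop
endfacet
facet normal 0.996 0.072 0.043
outer loop
vertex 2.224 0.793 1.242
vertex 2.164 1.352 1.701
vertex 2.202 0.674 1.957
endloop
endfacet
facet normal 0.252 0.824 0.507
outer loop
vertex 2.164 1.352 1.701
vertex 1.468 1.557 1.714
vertex 1.735 1.146 2.249
endloop
endfacet
facet normal -0.794 0.603 0.076
outer loop
vertex 1.468 1.557 1.714
vertex 1.098 1.126 1.263
vertex 1.076 1.007 1.978
endloop
endfacet
facet normal -0.699 -0.287 -0.655
outer loop
vertex 1.098 1.126 1.263
vertex 1.565 0.654 0.971
vertex 1.136 0.448 1.519
endloop
endfacet
facet normal 0.407 -0.615 -0.675
outer loop
vertex 1.565 0.654 0.971
vertex 2.224 0.793 1.242
vertex 1.832 0.243 1.506
endloop
endfacet
facet normal 0.315 -0.254 0.914
outer loop
vertex 1.53 0.461 2.129
vertex 2.202 0.674 1.957
vertex 1.735 1.146 2.249
endloop
endfacet
facet normal -0.370 -0.052 0.927
outer loop
vertex 1.53 0.461 2.129
vertex 1.735 1.146 2.249
vertex 1.076 1.007 1.978
endloop
endfacet
facet normal -0.734 -0.476 0.484
outer loop
vertex 1.53 0.461 2.129
vertex 1.076 1.007 1.978
vertex 1.136 0.448 1.519
endloop
endfacet
facet normal -0.274 -0.941 0.197
outer loop
vertex 1.53 0.461 2.129
vertex 1.136 0.448 1.519
vertex 1.832 0.243 1.506
endloop
endfacet
facet normal 0.373 -0.804 0.462
outer loop
vertex 1.53 0.461 2.129
vertex 1.832 0.243 1.506
vertex 2.202 0.674 1.957
endloop
endfacet
facet normal 0.699 0.287 0.655
outer loop
vertex 1.735 1.146 2.249
vertex 2.202 0.674 1.957
vertex 2.164 1.352 1.701
endloop
endfacet
facet normal -0.407 0.615 0.675
outer loop
vertex 1.076 1.007 1.978
vertex 1.735 1.146 2.249
vertex 1.468 1.557 1.714
endloop
endfacet
facet normal -0.996 -0.072 -0.043
outer loop
vertex 1.136 0.448 1.519
vertex 1.076 1.007 1.978
vertex 1.098 1.126 1.263
endloop
endfacet
facet normal -0.252 -0.824 -0.507
outer loop
vertex 1.832 0.243 1.506
vertex 1.136 0.448 1.519
vertex 1.565 0.654 0.971
endloop
endfacet
facet normal 0.794 -0.603 -0.076
outer loop
vertex 2.202 0.674 1.957
vertex 1.832 0.243 1.506
vertex 2.224 0.793 1.242
endloop
endfacet
facet normal 0.075 0.674 -0.735
outer loop
vertex -0.759 -2.784 1.816
vertex -1.473 -3.343 1.23
vertex -1.658 -2.55 1.939
endloop
endfacet
facet normal 0.202 0.284 0.937
outer loop
vertex -0.759 -2.784 1.816
vertex -1.658 -2.55 1.939
vertex -1.607 -4.537 2.53
endloop
endfacet
facet normal 0.075 0.674 -0.735
outer loop
vertex -1.658 -2.55 1.939
vertex -1.473 -3.343 1.23
vertex -2.418 -2.913 1.528
endloop
endfacet
facet normal -0.545 0.226 0.808
outer loop
vertex -1.658 -2.55 1.939
vertex -2.418 -2.913 1.528
vertex -1.607 -4.537 2.53
endloop
endfacet
facet normal 0.075 0.675 -0.734
outer loop
vertex -2.418 -2.913 1.528
vertex -1.473 -3.343 1.23
vertex -2.467 -3.6 0.892
endloop
endfacet
facet normal -0.909 -0.246 0.336
outer loop
vertex -2.418 -2.913 1.528
vertex -2.467 -3.6 0.892
vertex -1.607 -4.537 2.53
endloop
endfacet
facet normal 0.075 0.675 -0.734
outer loop
vertex -2.467 -3.6 0.892
vertex -1.473 -3.343 1.23
vertex -1.767 -4.093 0.511
endloop
endfacet
facet normal -0.615 -0.779 -0.123
outer loop
vertex -2.467 -3.6 0.892
vertex -1.767 -4.093 0.511
vertex -1.607 -4.537 2.53
endloop
endfacet
facet normal 0.076 0.674 -0.734
outer loop
vertex -1.767 -4.093 0.511
vertex -1.473 -3.343 1.23
vertex -0.846 -4.022 0.671
endloop
endfacet
facet normal 0.113 -0.968 -0.222
outer loop
vertex -1.767 -4.093 0.511
vertex -0.846 -4.022 0.671
vertex -1.607 -4.537 2.53
endloop
endfacet
facet normal 0.075 0.674 -0.735
outer loop
vertex -0.846 -4.022 0.671
vertex -1.473 -3.343 1.23
vertex -0.398 -3.439 1.252
endloop
endfacet
facet normal 0.731 -0.674 0.112
outer loop
vertex -0.846 -4.022 0.671
vertex -0.398 -3.439 1.252
vertex -1.607 -4.537 2.53
endloop
endfacet
facet normal 0.075 0.674 -0.735
outer loop
vertex -0.398 -3.439 1.252
vertex -1.473 -3.343 1.23
vertex -0.759 -2.784 1.816
endloop
endfacet
facet normal 0.770 -0.117 0.628
outer loop
vertex -0.398 -3.439 1.252
vertex -0.759 -2.784 1.816
vertex -1.607 -4.537 2.53
endloop
endfacet

endsolid


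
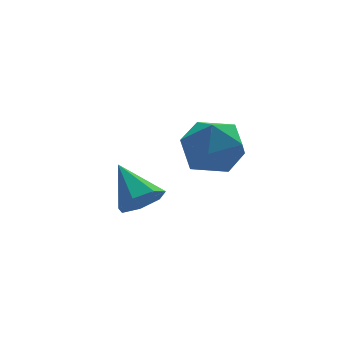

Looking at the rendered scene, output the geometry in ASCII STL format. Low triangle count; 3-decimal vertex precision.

solid 
facet normal -0.666 0.702 0.253
outer loop
vertex 2.426 -1.547 -0.952
vertex 2.083 -2.131 -0.233
vertex 2.82 -1.499 -0.047
endloop
endfacet
facet normal -0.076 0.997 -0.020
outer loop
vertex 2.426 -1.547 -0.952
vertex 2.82 -1.499 -0.047
vertex 3.405 -1.47 -0.843
endloop
endfacet
facet normal 0.017 0.736 -0.676
outer loop
vertex 2.426 -1.547 -0.952
vertex 3.405 -1.47 -0.843
vertex 3.03 -2.084 -1.521
endloop
endfacet
facet normal -0.514 0.280 -0.810
outer loop
vertex 2.426 -1.547 -0.952
vertex 3.03 -2.084 -1.521
vertex 2.213 -2.493 -1.144
endloop
endfacet
facet normal -0.937 0.259 -0.237
outer loop
vertex 2.426 -1.547 -0.952
vertex 2.213 -2.493 -1.144
vertex 2.083 -2.131 -0.233
endloop
endfacet
facet normal 0.479 0.791 0.381
outer loop
vertex 3.405 -1.47 -0.843
vertex 2.82 -1.499 -0.047
vertex 3.667 -2.007 -0.056
endloop
endfacet
facet normal -0.476 0.314 0.821
outer loop
vertex 2.82 -1.499 -0.047
vertex 2.083 -2.131 -0.233
vertex 2.85 -2.416 0.321
endloop
endfacet
facet normal -0.915 -0.403 0.030
outer loop
vertex 2.083 -2.131 -0.233
vertex 2.213 -2.493 -1.144
vertex 2.475 -3.03 -0.357
endloop
endfacet
facet normal -0.231 -0.369 -0.900
outer loop
vertex 2.213 -2.493 -1.144
vertex 3.03 -2.084 -1.521
vertex 3.06 -3.001 -1.153
endloop
endfacet
facet normal 0.630 0.369 -0.683
outer loop
vertex 3.03 -2.084 -1.521
vertex 3.405 -1.47 -0.843
vertex 3.797 -2.369 -0.967
endloop
endfacet
facet normal 0.514 -0.280 0.810
outer loop
vertex 3.454 -2.953 -0.248
vertex 3.667 -2.007 -0.056
vertex 2.85 -2.416 0.321
endloop
endfacet
facet normal -0.017 -0.736 0.676
outer loop
vertex 3.454 -2.953 -0.248
vertex 2.85 -2.416 0.321
vertex 2.475 -3.03 -0.357
endloop
endfacet
facet normal 0.076 -0.997 0.020
outer loop
vertex 3.454 -2.953 -0.248
vertex 2.475 -3.03 -0.357
vertex 3.06 -3.001 -1.153
endloop
endfacet
facet normal 0.666 -0.702 -0.253
outer loop
vertex 3.454 -2.953 -0.248
vertex 3.06 -3.001 -1.153
vertex 3.797 -2.369 -0.967
endloop
endfacet
facet normal 0.937 -0.259 0.237
outer loop
vertex 3.454 -2.953 -0.248
vertex 3.797 -2.369 -0.967
vertex 3.667 -2.007 -0.056
endloop
endfacet
facet normal 0.231 0.369 0.900
outer loop
vertex 2.85 -2.416 0.321
vertex 3.667 -2.007 -0.056
vertex 2.82 -1.499 -0.047
endloop
endfacet
facet normal -0.630 -0.369 0.683
outer loop
vertex 2.475 -3.03 -0.357
vertex 2.85 -2.416 0.321
vertex 2.083 -2.131 -0.233
endloop
endfacet
facet normal -0.479 -0.791 -0.381
outer loop
vertex 3.06 -3.001 -1.153
vertex 2.475 -3.03 -0.357
vertex 2.213 -2.493 -1.144
endloop
endfacet
facet normal 0.476 -0.314 -0.821
outer loop
vertex 3.797 -2.369 -0.967
vertex 3.06 -3.001 -1.153
vertex 3.03 -2.084 -1.521
endloop
endfacet
facet normal 0.915 0.403 -0.030
outer loop
vertex 3.667 -2.007 -0.056
vertex 3.797 -2.369 -0.967
vertex 3.405 -1.47 -0.843
endloop
endfacet
facet normal 0.163 -0.798 -0.580
outer loop
vertex 2.361 0.031 -3.773
vertex 1.73 -0.26 -3.55
vertex 1.852 0.179 -4.12
endloop
endfacet
facet normal 0.457 0.832 -0.315
outer loop
vertex 2.361 0.031 -3.773
vertex 1.852 0.179 -4.12
vertex 1.49 0.92 -2.69
endloop
endfacet
facet normal 0.162 -0.798 -0.580
outer loop
vertex 1.852 0.179 -4.12
vertex 1.73 -0.26 -3.55
vertex 1.251 -0.003 -4.037
endloop
endfacet
facet normal -0.314 0.808 -0.498
outer loop
vertex 1.852 0.179 -4.12
vertex 1.251 -0.003 -4.037
vertex 1.49 0.92 -2.69
endloop
endfacet
facet normal 0.162 -0.798 -0.580
outer loop
vertex 1.251 -0.003 -4.037
vertex 1.73 -0.26 -3.55
vertex 1.011 -0.379 -3.587
endloop
endfacet
facet normal -0.898 0.420 -0.128
outer loop
vertex 1.251 -0.003 -4.037
vertex 1.011 -0.379 -3.587
vertex 1.49 0.92 -2.69
endloop
endfacet
facet normal 0.162 -0.798 -0.581
outer loop
vertex 1.011 -0.379 -3.587
vertex 1.73 -0.26 -3.55
vertex 1.312 -0.666 -3.109
endloop
endfacet
facet normal -0.856 -0.040 0.515
outer loop
vertex 1.011 -0.379 -3.587
vertex 1.312 -0.666 -3.109
vertex 1.49 0.92 -2.69
endloop
endfacet
facet normal 0.162 -0.798 -0.581
outer loop
vertex 1.312 -0.666 -3.109
vertex 1.73 -0.26 -3.55
vertex 1.928 -0.647 -2.963
endloop
endfacet
facet normal -0.218 -0.226 0.949
outer loop
vertex 1.312 -0.666 -3.109
vertex 1.928 -0.647 -2.963
vertex 1.49 0.92 -2.69
endloop
endfacet
facet normal 0.163 -0.798 -0.581
outer loop
vertex 1.928 -0.647 -2.963
vertex 1.73 -0.26 -3.55
vertex 2.395 -0.337 -3.258
endloop
endfacet
facet normal 0.533 0.002 0.846
outer loop
vertex 1.928 -0.647 -2.963
vertex 2.395 -0.337 -3.258
vertex 1.49 0.92 -2.69
endloop
endfacet
facet normal 0.163 -0.798 -0.581
outer loop
vertex 2.395 -0.337 -3.258
vertex 1.73 -0.26 -3.55
vertex 2.361 0.031 -3.773
endloop
endfacet
facet normal 0.834 0.473 0.283
outer loop
vertex 2.395 -0.337 -3.258
vertex 2.361 0.031 -3.773
vertex 1.49 0.92 -2.69
endloop
endfacet

endsolid


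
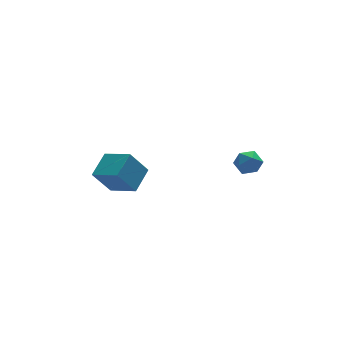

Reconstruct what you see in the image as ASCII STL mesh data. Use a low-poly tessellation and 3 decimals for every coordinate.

solid 
facet normal -0.916 0.173 0.362
outer loop
vertex 2.855 -0.605 -0.617
vertex 2.835 -1.477 -0.25
vertex 3.173 -0.756 0.261
endloop
endfacet
facet normal -0.537 0.777 0.328
outer loop
vertex 2.855 -0.605 -0.617
vertex 3.173 -0.756 0.261
vertex 3.648 -0.182 -0.322
endloop
endfacet
facet normal -0.336 0.874 -0.350
outer loop
vertex 2.855 -0.605 -0.617
vertex 3.648 -0.182 -0.322
vertex 3.604 -0.548 -1.193
endloop
endfacet
facet normal -0.591 0.330 -0.736
outer loop
vertex 2.855 -0.605 -0.617
vertex 3.604 -0.548 -1.193
vertex 3.102 -1.349 -1.149
endloop
endfacet
facet normal -0.949 -0.103 -0.297
outer loop
vertex 2.855 -0.605 -0.617
vertex 3.102 -1.349 -1.149
vertex 2.835 -1.477 -0.25
endloop
endfacet
facet normal 0.050 0.691 0.721
outer loop
vertex 3.648 -0.182 -0.322
vertex 3.173 -0.756 0.261
vertex 4.118 -0.791 0.229
endloop
endfacet
facet normal -0.562 -0.287 0.776
outer loop
vertex 3.173 -0.756 0.261
vertex 2.835 -1.477 -0.25
vertex 3.616 -1.592 0.273
endloop
endfacet
facet normal -0.615 -0.734 -0.287
outer loop
vertex 2.835 -1.477 -0.25
vertex 3.102 -1.349 -1.149
vertex 3.572 -1.958 -0.598
endloop
endfacet
facet normal -0.035 -0.033 -0.999
outer loop
vertex 3.102 -1.349 -1.149
vertex 3.604 -0.548 -1.193
vertex 4.047 -1.384 -1.181
endloop
endfacet
facet normal 0.376 0.847 -0.375
outer loop
vertex 3.604 -0.548 -1.193
vertex 3.648 -0.182 -0.322
vertex 4.385 -0.663 -0.67
endloop
endfacet
facet normal 0.591 -0.330 0.736
outer loop
vertex 4.365 -1.535 -0.303
vertex 4.118 -0.791 0.229
vertex 3.616 -1.592 0.273
endloop
endfacet
facet normal 0.336 -0.874 0.350
outer loop
vertex 4.365 -1.535 -0.303
vertex 3.616 -1.592 0.273
vertex 3.572 -1.958 -0.598
endloop
endfacet
facet normal 0.537 -0.777 -0.328
outer loop
vertex 4.365 -1.535 -0.303
vertex 3.572 -1.958 -0.598
vertex 4.047 -1.384 -1.181
endloop
endfacet
facet normal 0.916 -0.173 -0.362
outer loop
vertex 4.365 -1.535 -0.303
vertex 4.047 -1.384 -1.181
vertex 4.385 -0.663 -0.67
endloop
endfacet
facet normal 0.949 0.103 0.297
outer loop
vertex 4.365 -1.535 -0.303
vertex 4.385 -0.663 -0.67
vertex 4.118 -0.791 0.229
endloop
endfacet
facet normal 0.035 0.033 0.999
outer loop
vertex 3.616 -1.592 0.273
vertex 4.118 -0.791 0.229
vertex 3.173 -0.756 0.261
endloop
endfacet
facet normal -0.376 -0.847 0.375
outer loop
vertex 3.572 -1.958 -0.598
vertex 3.616 -1.592 0.273
vertex 2.835 -1.477 -0.25
endloop
endfacet
facet normal -0.050 -0.691 -0.721
outer loop
vertex 4.047 -1.384 -1.181
vertex 3.572 -1.958 -0.598
vertex 3.102 -1.349 -1.149
endloop
endfacet
facet normal 0.562 0.287 -0.776
outer loop
vertex 4.385 -0.663 -0.67
vertex 4.047 -1.384 -1.181
vertex 3.604 -0.548 -1.193
endloop
endfacet
facet normal 0.615 0.734 0.287
outer loop
vertex 4.118 -0.791 0.229
vertex 4.385 -0.663 -0.67
vertex 3.648 -0.182 -0.322
endloop
endfacet
facet normal -0.555 0.043 0.830
outer loop
vertex -4.373 -0.654 0.331
vertex -3.168 0.471 1.078
vertex -5.36 0.894 -0.41
endloop
endfacet
facet normal -0.666 -0.622 -0.412
outer loop
vertex -4.272 0.809 -2.038
vertex -4.373 -0.654 0.331
vertex -5.36 0.894 -0.41
endloop
endfacet
facet normal -0.555 0.043 0.830
outer loop
vertex -5.36 0.894 -0.41
vertex -3.168 0.471 1.078
vertex -4.156 2.019 0.337
endloop
endfacet
facet normal -0.499 0.782 -0.374
outer loop
vertex -4.156 2.019 0.337
vertex -4.272 0.809 -2.038
vertex -5.36 0.894 -0.41
endloop
endfacet
facet normal 0.498 -0.782 0.374
outer loop
vertex -4.373 -0.654 0.331
vertex -2.08 0.386 -0.55
vertex -3.168 0.471 1.078
endloop
endfacet
facet normal -0.665 -0.622 -0.413
outer loop
vertex -3.284 -0.739 -1.297
vertex -4.373 -0.654 0.331
vertex -4.272 0.809 -2.038
endloop
endfacet
facet normal 0.498 -0.782 0.374
outer loop
vertex -3.284 -0.739 -1.297
vertex -2.08 0.386 -0.55
vertex -4.373 -0.654 0.331
endloop
endfacet
facet normal 0.666 0.622 0.412
outer loop
vertex -3.168 0.471 1.078
vertex -2.08 0.386 -0.55
vertex -4.156 2.019 0.337
endloop
endfacet
facet normal -0.498 0.782 -0.374
outer loop
vertex -3.067 1.934 -1.291
vertex -4.272 0.809 -2.038
vertex -4.156 2.019 0.337
endloop
endfacet
facet normal 0.666 0.622 0.413
outer loop
vertex -4.156 2.019 0.337
vertex -2.08 0.386 -0.55
vertex -3.067 1.934 -1.291
endloop
endfacet
facet normal 0.555 -0.043 -0.831
outer loop
vertex -3.067 1.934 -1.291
vertex -3.284 -0.739 -1.297
vertex -4.272 0.809 -2.038
endloop
endfacet
facet normal 0.556 -0.043 -0.830
outer loop
vertex -2.08 0.386 -0.55
vertex -3.284 -0.739 -1.297
vertex -3.067 1.934 -1.291
endloop
endfacet

endsolid


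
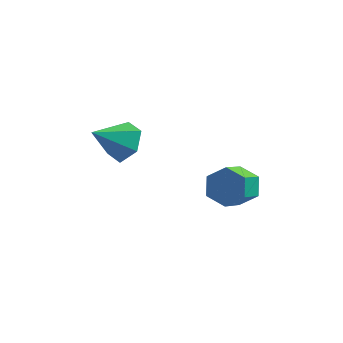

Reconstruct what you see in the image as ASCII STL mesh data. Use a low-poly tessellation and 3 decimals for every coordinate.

solid 
facet normal 0.582 0.541 -0.607
outer loop
vertex -1.098 2.665 -0.708
vertex -1.837 3.328 -0.825
vertex -1.173 3.444 -0.086
endloop
endfacet
facet normal 0.464 -0.525 0.714
outer loop
vertex -1.098 2.665 -0.708
vertex -1.173 3.444 -0.086
vertex -2.843 2.392 0.225
endloop
endfacet
facet normal 0.582 0.541 -0.607
outer loop
vertex -1.173 3.444 -0.086
vertex -1.837 3.328 -0.825
vertex -1.913 4.108 -0.203
endloop
endfacet
facet normal 0.043 0.220 0.975
outer loop
vertex -1.173 3.444 -0.086
vertex -1.913 4.108 -0.203
vertex -2.843 2.392 0.225
endloop
endfacet
facet normal 0.582 0.541 -0.607
outer loop
vertex -1.913 4.108 -0.203
vertex -1.837 3.328 -0.825
vertex -2.576 3.991 -0.942
endloop
endfacet
facet normal -0.682 0.502 0.532
outer loop
vertex -1.913 4.108 -0.203
vertex -2.576 3.991 -0.942
vertex -2.843 2.392 0.225
endloop
endfacet
facet normal 0.582 0.541 -0.607
outer loop
vertex -2.576 3.991 -0.942
vertex -1.837 3.328 -0.825
vertex -2.501 3.212 -1.564
endloop
endfacet
facet normal -0.985 0.041 -0.170
outer loop
vertex -2.576 3.991 -0.942
vertex -2.501 3.212 -1.564
vertex -2.843 2.392 0.225
endloop
endfacet
facet normal 0.581 0.542 -0.607
outer loop
vertex -2.501 3.212 -1.564
vertex -1.837 3.328 -0.825
vertex -1.761 2.549 -1.447
endloop
endfacet
facet normal -0.563 -0.705 -0.431
outer loop
vertex -2.501 3.212 -1.564
vertex -1.761 2.549 -1.447
vertex -2.843 2.392 0.225
endloop
endfacet
facet normal 0.582 0.541 -0.607
outer loop
vertex -1.761 2.549 -1.447
vertex -1.837 3.328 -0.825
vertex -1.098 2.665 -0.708
endloop
endfacet
facet normal 0.160 -0.987 0.011
outer loop
vertex -1.761 2.549 -1.447
vertex -1.098 2.665 -0.708
vertex -2.843 2.392 0.225
endloop
endfacet
facet normal 0.164 0.817 -0.553
outer loop
vertex 3.496 3.698 -1.942
vertex 2.802 3.479 -2.472
vertex 2.669 3.996 -1.747
endloop
endfacet
facet normal 0.360 0.472 0.805
outer loop
vertex 3.496 3.698 -1.942
vertex 2.669 3.996 -1.747
vertex 3.252 2.481 -1.119
endloop
endfacet
facet normal 0.360 0.472 0.805
outer loop
vertex 3.252 2.481 -1.119
vertex 2.669 3.996 -1.747
vertex 2.425 2.778 -0.923
endloop
endfacet
facet normal -0.162 -0.817 0.553
outer loop
vertex 3.252 2.481 -1.119
vertex 2.425 2.778 -0.923
vertex 2.558 2.261 -1.648
endloop
endfacet
facet normal 0.163 0.817 -0.553
outer loop
vertex 2.669 3.996 -1.747
vertex 2.802 3.479 -2.472
vertex 1.975 3.776 -2.277
endloop
endfacet
facet normal -0.616 0.522 0.590
outer loop
vertex 2.669 3.996 -1.747
vertex 1.975 3.776 -2.277
vertex 2.425 2.778 -0.923
endloop
endfacet
facet normal -0.615 0.523 0.590
outer loop
vertex 2.425 2.778 -0.923
vertex 1.975 3.776 -2.277
vertex 1.731 2.559 -1.453
endloop
endfacet
facet normal -0.164 -0.817 0.553
outer loop
vertex 2.425 2.778 -0.923
vertex 1.731 2.559 -1.453
vertex 2.558 2.261 -1.648
endloop
endfacet
facet normal 0.163 0.817 -0.553
outer loop
vertex 1.975 3.776 -2.277
vertex 2.802 3.479 -2.472
vertex 2.108 3.259 -3.001
endloop
endfacet
facet normal -0.975 0.050 -0.215
outer loop
vertex 1.975 3.776 -2.277
vertex 2.108 3.259 -3.001
vertex 1.731 2.559 -1.453
endloop
endfacet
facet normal -0.975 0.050 -0.215
outer loop
vertex 1.731 2.559 -1.453
vertex 2.108 3.259 -3.001
vertex 1.864 2.042 -2.178
endloop
endfacet
facet normal -0.164 -0.817 0.553
outer loop
vertex 1.731 2.559 -1.453
vertex 1.864 2.042 -2.178
vertex 2.558 2.261 -1.648
endloop
endfacet
facet normal 0.162 0.817 -0.553
outer loop
vertex 2.108 3.259 -3.001
vertex 2.802 3.479 -2.472
vertex 2.935 2.962 -3.197
endloop
endfacet
facet normal -0.360 -0.472 -0.805
outer loop
vertex 2.108 3.259 -3.001
vertex 2.935 2.962 -3.197
vertex 1.864 2.042 -2.178
endloop
endfacet
facet normal -0.360 -0.472 -0.805
outer loop
vertex 1.864 2.042 -2.178
vertex 2.935 2.962 -3.197
vertex 2.691 1.744 -2.373
endloop
endfacet
facet normal -0.164 -0.817 0.553
outer loop
vertex 1.864 2.042 -2.178
vertex 2.691 1.744 -2.373
vertex 2.558 2.261 -1.648
endloop
endfacet
facet normal 0.164 0.817 -0.553
outer loop
vertex 2.935 2.962 -3.197
vertex 2.802 3.479 -2.472
vertex 3.629 3.181 -2.667
endloop
endfacet
facet normal 0.615 -0.522 -0.590
outer loop
vertex 2.935 2.962 -3.197
vertex 3.629 3.181 -2.667
vertex 2.691 1.744 -2.373
endloop
endfacet
facet normal 0.616 -0.523 -0.590
outer loop
vertex 2.691 1.744 -2.373
vertex 3.629 3.181 -2.667
vertex 3.385 1.964 -1.843
endloop
endfacet
facet normal -0.163 -0.817 0.553
outer loop
vertex 2.691 1.744 -2.373
vertex 3.385 1.964 -1.843
vertex 2.558 2.261 -1.648
endloop
endfacet
facet normal 0.164 0.817 -0.553
outer loop
vertex 3.629 3.181 -2.667
vertex 2.802 3.479 -2.472
vertex 3.496 3.698 -1.942
endloop
endfacet
facet normal 0.975 -0.050 0.215
outer loop
vertex 3.629 3.181 -2.667
vertex 3.496 3.698 -1.942
vertex 3.385 1.964 -1.843
endloop
endfacet
facet normal 0.975 -0.050 0.215
outer loop
vertex 3.385 1.964 -1.843
vertex 3.496 3.698 -1.942
vertex 3.252 2.481 -1.119
endloop
endfacet
facet normal -0.163 -0.817 0.553
outer loop
vertex 3.385 1.964 -1.843
vertex 3.252 2.481 -1.119
vertex 2.558 2.261 -1.648
endloop
endfacet

endsolid


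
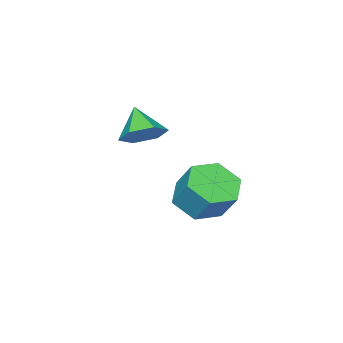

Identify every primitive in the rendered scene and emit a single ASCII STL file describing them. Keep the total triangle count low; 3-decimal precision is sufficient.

solid 
facet normal -0.124 -0.580 -0.806
outer loop
vertex -0.966 1.543 -2.325
vertex -1.938 1.899 -2.432
vertex -1.15 2.387 -2.904
endloop
endfacet
facet normal 0.976 0.074 -0.203
outer loop
vertex -0.966 1.543 -2.325
vertex -1.15 2.387 -2.904
vertex -0.791 2.366 -1.181
endloop
endfacet
facet normal 0.976 0.074 -0.203
outer loop
vertex -0.791 2.366 -1.181
vertex -1.15 2.387 -2.904
vertex -0.975 3.21 -1.76
endloop
endfacet
facet normal 0.123 0.580 0.806
outer loop
vertex -0.791 2.366 -1.181
vertex -0.975 3.21 -1.76
vertex -1.762 2.721 -1.288
endloop
endfacet
facet normal -0.124 -0.580 -0.806
outer loop
vertex -1.15 2.387 -2.904
vertex -1.938 1.899 -2.432
vertex -2.122 2.743 -3.011
endloop
endfacet
facet normal 0.335 0.740 -0.583
outer loop
vertex -1.15 2.387 -2.904
vertex -2.122 2.743 -3.011
vertex -0.975 3.21 -1.76
endloop
endfacet
facet normal 0.335 0.740 -0.584
outer loop
vertex -0.975 3.21 -1.76
vertex -2.122 2.743 -3.011
vertex -1.946 3.566 -1.867
endloop
endfacet
facet normal 0.124 0.579 0.806
outer loop
vertex -0.975 3.21 -1.76
vertex -1.946 3.566 -1.867
vertex -1.762 2.721 -1.288
endloop
endfacet
facet normal -0.123 -0.580 -0.806
outer loop
vertex -2.122 2.743 -3.011
vertex -1.938 1.899 -2.432
vertex -2.909 2.254 -2.539
endloop
endfacet
facet normal -0.642 0.666 -0.380
outer loop
vertex -2.122 2.743 -3.011
vertex -2.909 2.254 -2.539
vertex -1.946 3.566 -1.867
endloop
endfacet
facet normal -0.641 0.666 -0.381
outer loop
vertex -1.946 3.566 -1.867
vertex -2.909 2.254 -2.539
vertex -2.734 3.077 -1.395
endloop
endfacet
facet normal 0.123 0.579 0.806
outer loop
vertex -1.946 3.566 -1.867
vertex -2.734 3.077 -1.395
vertex -1.762 2.721 -1.288
endloop
endfacet
facet normal -0.123 -0.580 -0.806
outer loop
vertex -2.909 2.254 -2.539
vertex -1.938 1.899 -2.432
vertex -2.725 1.41 -1.96
endloop
endfacet
facet normal -0.976 -0.074 0.203
outer loop
vertex -2.909 2.254 -2.539
vertex -2.725 1.41 -1.96
vertex -2.734 3.077 -1.395
endloop
endfacet
facet normal -0.976 -0.074 0.203
outer loop
vertex -2.734 3.077 -1.395
vertex -2.725 1.41 -1.96
vertex -2.55 2.233 -0.816
endloop
endfacet
facet normal 0.124 0.580 0.806
outer loop
vertex -2.734 3.077 -1.395
vertex -2.55 2.233 -0.816
vertex -1.762 2.721 -1.288
endloop
endfacet
facet normal -0.124 -0.579 -0.806
outer loop
vertex -2.725 1.41 -1.96
vertex -1.938 1.899 -2.432
vertex -1.754 1.054 -1.853
endloop
endfacet
facet normal -0.335 -0.740 0.583
outer loop
vertex -2.725 1.41 -1.96
vertex -1.754 1.054 -1.853
vertex -2.55 2.233 -0.816
endloop
endfacet
facet normal -0.335 -0.740 0.584
outer loop
vertex -2.55 2.233 -0.816
vertex -1.754 1.054 -1.853
vertex -1.578 1.877 -0.709
endloop
endfacet
facet normal 0.124 0.580 0.806
outer loop
vertex -2.55 2.233 -0.816
vertex -1.578 1.877 -0.709
vertex -1.762 2.721 -1.288
endloop
endfacet
facet normal -0.123 -0.579 -0.806
outer loop
vertex -1.754 1.054 -1.853
vertex -1.938 1.899 -2.432
vertex -0.966 1.543 -2.325
endloop
endfacet
facet normal 0.641 -0.666 0.381
outer loop
vertex -1.754 1.054 -1.853
vertex -0.966 1.543 -2.325
vertex -1.578 1.877 -0.709
endloop
endfacet
facet normal 0.642 -0.666 0.381
outer loop
vertex -1.578 1.877 -0.709
vertex -0.966 1.543 -2.325
vertex -0.791 2.366 -1.181
endloop
endfacet
facet normal 0.123 0.580 0.806
outer loop
vertex -1.578 1.877 -0.709
vertex -0.791 2.366 -1.181
vertex -1.762 2.721 -1.288
endloop
endfacet
facet normal 0.352 0.628 -0.694
outer loop
vertex -2.032 -1.875 -0.85
vertex -2.695 -1.284 -0.652
vertex -1.901 -1.241 -0.21
endloop
endfacet
facet normal 0.630 -0.612 0.477
outer loop
vertex -2.032 -1.875 -0.85
vertex -1.901 -1.241 -0.21
vertex -3.185 -2.156 0.312
endloop
endfacet
facet normal 0.352 0.628 -0.694
outer loop
vertex -1.901 -1.241 -0.21
vertex -2.695 -1.284 -0.652
vertex -2.564 -0.65 -0.012
endloop
endfacet
facet normal 0.337 0.063 0.939
outer loop
vertex -1.901 -1.241 -0.21
vertex -2.564 -0.65 -0.012
vertex -3.185 -2.156 0.312
endloop
endfacet
facet normal 0.353 0.628 -0.694
outer loop
vertex -2.564 -0.65 -0.012
vertex -2.695 -1.284 -0.652
vertex -3.358 -0.693 -0.455
endloop
endfacet
facet normal -0.468 0.366 0.804
outer loop
vertex -2.564 -0.65 -0.012
vertex -3.358 -0.693 -0.455
vertex -3.185 -2.156 0.312
endloop
endfacet
facet normal 0.353 0.627 -0.694
outer loop
vertex -3.358 -0.693 -0.455
vertex -2.695 -1.284 -0.652
vertex -3.489 -1.326 -1.094
endloop
endfacet
facet normal -0.978 -0.007 0.207
outer loop
vertex -3.358 -0.693 -0.455
vertex -3.489 -1.326 -1.094
vertex -3.185 -2.156 0.312
endloop
endfacet
facet normal 0.353 0.628 -0.693
outer loop
vertex -3.489 -1.326 -1.094
vertex -2.695 -1.284 -0.652
vertex -2.826 -1.917 -1.292
endloop
endfacet
facet normal -0.685 -0.683 -0.255
outer loop
vertex -3.489 -1.326 -1.094
vertex -2.826 -1.917 -1.292
vertex -3.185 -2.156 0.312
endloop
endfacet
facet normal 0.353 0.628 -0.693
outer loop
vertex -2.826 -1.917 -1.292
vertex -2.695 -1.284 -0.652
vertex -2.032 -1.875 -0.85
endloop
endfacet
facet normal 0.119 -0.986 -0.120
outer loop
vertex -2.826 -1.917 -1.292
vertex -2.032 -1.875 -0.85
vertex -3.185 -2.156 0.312
endloop
endfacet

endsolid


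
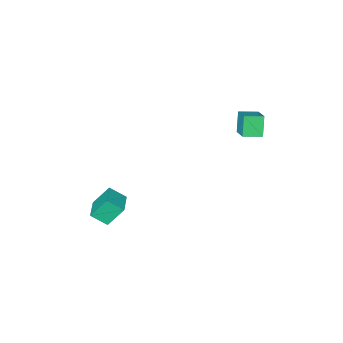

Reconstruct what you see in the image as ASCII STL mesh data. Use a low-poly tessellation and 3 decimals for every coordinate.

solid 
facet normal -0.621 -0.768 -0.152
outer loop
vertex 2.902 -0.256 -4.177
vertex 2.29 0.056 -3.255
vertex 2.402 0.248 -4.679
endloop
endfacet
facet normal 0.532 -0.271 -0.802
outer loop
vertex 3.03 1.024 -4.525
vertex 2.902 -0.256 -4.177
vertex 2.402 0.248 -4.679
endloop
endfacet
facet normal -0.622 -0.768 -0.152
outer loop
vertex 2.402 0.248 -4.679
vertex 2.29 0.056 -3.255
vertex 1.79 0.561 -3.757
endloop
endfacet
facet normal -0.574 0.580 -0.578
outer loop
vertex 1.79 0.561 -3.757
vertex 3.03 1.024 -4.525
vertex 2.402 0.248 -4.679
endloop
endfacet
facet normal 0.575 -0.580 0.578
outer loop
vertex 2.902 -0.256 -4.177
vertex 2.918 0.832 -3.101
vertex 2.29 0.056 -3.255
endloop
endfacet
facet normal 0.532 -0.271 -0.802
outer loop
vertex 3.53 0.519 -4.023
vertex 2.902 -0.256 -4.177
vertex 3.03 1.024 -4.525
endloop
endfacet
facet normal 0.574 -0.580 0.578
outer loop
vertex 3.53 0.519 -4.023
vertex 2.918 0.832 -3.101
vertex 2.902 -0.256 -4.177
endloop
endfacet
facet normal -0.532 0.271 0.802
outer loop
vertex 2.29 0.056 -3.255
vertex 2.918 0.832 -3.101
vertex 1.79 0.561 -3.757
endloop
endfacet
facet normal -0.574 0.580 -0.578
outer loop
vertex 2.418 1.336 -3.603
vertex 3.03 1.024 -4.525
vertex 1.79 0.561 -3.757
endloop
endfacet
facet normal -0.532 0.271 0.802
outer loop
vertex 1.79 0.561 -3.757
vertex 2.918 0.832 -3.101
vertex 2.418 1.336 -3.603
endloop
endfacet
facet normal 0.622 0.768 0.153
outer loop
vertex 2.418 1.336 -3.603
vertex 3.53 0.519 -4.023
vertex 3.03 1.024 -4.525
endloop
endfacet
facet normal 0.622 0.768 0.152
outer loop
vertex 2.918 0.832 -3.101
vertex 3.53 0.519 -4.023
vertex 2.418 1.336 -3.603
endloop
endfacet
facet normal -0.340 -0.386 0.857
outer loop
vertex -1.783 3.574 2.01
vertex -2.509 3.934 1.884
vertex -2.081 2.811 1.548
endloop
endfacet
facet normal 0.885 -0.439 0.153
outer loop
vertex -1.751 3.186 0.716
vertex -1.783 3.574 2.01
vertex -2.081 2.811 1.548
endloop
endfacet
facet normal -0.341 -0.386 0.857
outer loop
vertex -2.081 2.811 1.548
vertex -2.509 3.934 1.884
vertex -2.807 3.172 1.422
endloop
endfacet
facet normal -0.318 -0.811 -0.492
outer loop
vertex -2.807 3.172 1.422
vertex -1.751 3.186 0.716
vertex -2.081 2.811 1.548
endloop
endfacet
facet normal 0.317 0.811 0.491
outer loop
vertex -1.783 3.574 2.01
vertex -2.179 4.309 1.052
vertex -2.509 3.934 1.884
endloop
endfacet
facet normal 0.885 -0.439 0.154
outer loop
vertex -1.453 3.948 1.178
vertex -1.783 3.574 2.01
vertex -1.751 3.186 0.716
endloop
endfacet
facet normal 0.318 0.811 0.491
outer loop
vertex -1.453 3.948 1.178
vertex -2.179 4.309 1.052
vertex -1.783 3.574 2.01
endloop
endfacet
facet normal -0.885 0.439 -0.153
outer loop
vertex -2.509 3.934 1.884
vertex -2.179 4.309 1.052
vertex -2.807 3.172 1.422
endloop
endfacet
facet normal -0.317 -0.812 -0.491
outer loop
vertex -2.477 3.546 0.59
vertex -1.751 3.186 0.716
vertex -2.807 3.172 1.422
endloop
endfacet
facet normal -0.885 0.439 -0.154
outer loop
vertex -2.807 3.172 1.422
vertex -2.179 4.309 1.052
vertex -2.477 3.546 0.59
endloop
endfacet
facet normal 0.340 0.387 -0.857
outer loop
vertex -2.477 3.546 0.59
vertex -1.453 3.948 1.178
vertex -1.751 3.186 0.716
endloop
endfacet
facet normal 0.341 0.386 -0.857
outer loop
vertex -2.179 4.309 1.052
vertex -1.453 3.948 1.178
vertex -2.477 3.546 0.59
endloop
endfacet

endsolid


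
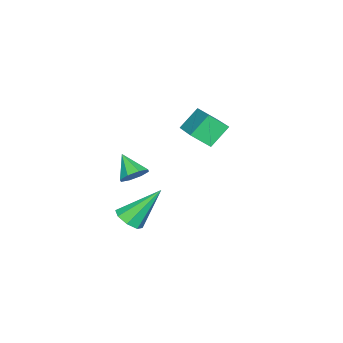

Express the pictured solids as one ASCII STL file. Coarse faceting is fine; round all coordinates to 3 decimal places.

solid 
facet normal 0.395 -0.506 -0.767
outer loop
vertex 0.67 -0.575 -3.012
vertex 0.021 -0.847 -3.167
vertex 0.388 -0.26 -3.365
endloop
endfacet
facet normal 0.606 0.769 0.202
outer loop
vertex 0.67 -0.575 -3.012
vertex 0.388 -0.26 -3.365
vertex -0.801 0.207 -1.573
endloop
endfacet
facet normal 0.397 -0.506 -0.766
outer loop
vertex 0.388 -0.26 -3.365
vertex 0.021 -0.847 -3.167
vertex -0.108 -0.289 -3.603
endloop
endfacet
facet normal 0.049 0.974 -0.221
outer loop
vertex 0.388 -0.26 -3.365
vertex -0.108 -0.289 -3.603
vertex -0.801 0.207 -1.573
endloop
endfacet
facet normal 0.396 -0.507 -0.766
outer loop
vertex -0.108 -0.289 -3.603
vertex 0.021 -0.847 -3.167
vertex -0.529 -0.645 -3.585
endloop
endfacet
facet normal -0.607 0.699 -0.378
outer loop
vertex -0.108 -0.289 -3.603
vertex -0.529 -0.645 -3.585
vertex -0.801 0.207 -1.573
endloop
endfacet
facet normal 0.396 -0.507 -0.766
outer loop
vertex -0.529 -0.645 -3.585
vertex 0.021 -0.847 -3.167
vertex -0.627 -1.119 -3.322
endloop
endfacet
facet normal -0.979 0.104 -0.177
outer loop
vertex -0.529 -0.645 -3.585
vertex -0.627 -1.119 -3.322
vertex -0.801 0.207 -1.573
endloop
endfacet
facet normal 0.396 -0.506 -0.766
outer loop
vertex -0.627 -1.119 -3.322
vertex 0.021 -0.847 -3.167
vertex -0.345 -1.434 -2.968
endloop
endfacet
facet normal -0.847 -0.461 0.265
outer loop
vertex -0.627 -1.119 -3.322
vertex -0.345 -1.434 -2.968
vertex -0.801 0.207 -1.573
endloop
endfacet
facet normal 0.396 -0.506 -0.766
outer loop
vertex -0.345 -1.434 -2.968
vertex 0.021 -0.847 -3.167
vertex 0.151 -1.405 -2.731
endloop
endfacet
facet normal -0.290 -0.665 0.688
outer loop
vertex -0.345 -1.434 -2.968
vertex 0.151 -1.405 -2.731
vertex -0.801 0.207 -1.573
endloop
endfacet
facet normal 0.396 -0.506 -0.766
outer loop
vertex 0.151 -1.405 -2.731
vertex 0.021 -0.847 -3.167
vertex 0.572 -1.049 -2.749
endloop
endfacet
facet normal 0.366 -0.390 0.845
outer loop
vertex 0.151 -1.405 -2.731
vertex 0.572 -1.049 -2.749
vertex -0.801 0.207 -1.573
endloop
endfacet
facet normal 0.395 -0.507 -0.766
outer loop
vertex 0.572 -1.049 -2.749
vertex 0.021 -0.847 -3.167
vertex 0.67 -0.575 -3.012
endloop
endfacet
facet normal 0.738 0.204 0.643
outer loop
vertex 0.572 -1.049 -2.749
vertex 0.67 -0.575 -3.012
vertex -0.801 0.207 -1.573
endloop
endfacet
facet normal -0.723 -0.621 -0.304
outer loop
vertex -2.526 0.962 2.576
vertex -2.883 1.694 1.929
vertex -1.788 0.537 1.689
endloop
endfacet
facet normal 0.343 -0.704 0.622
outer loop
vertex -0.357 1.766 2.291
vertex -2.526 0.962 2.576
vertex -1.788 0.537 1.689
endloop
endfacet
facet normal -0.723 -0.621 -0.305
outer loop
vertex -1.788 0.537 1.689
vertex -2.883 1.694 1.929
vertex -2.144 1.269 1.042
endloop
endfacet
facet normal 0.600 -0.346 -0.721
outer loop
vertex -2.144 1.269 1.042
vertex -0.357 1.766 2.291
vertex -1.788 0.537 1.689
endloop
endfacet
facet normal -0.600 0.345 0.722
outer loop
vertex -2.526 0.962 2.576
vertex -1.452 2.923 2.531
vertex -2.883 1.694 1.929
endloop
endfacet
facet normal 0.343 -0.704 0.623
outer loop
vertex -1.096 2.191 3.178
vertex -2.526 0.962 2.576
vertex -0.357 1.766 2.291
endloop
endfacet
facet normal -0.600 0.345 0.721
outer loop
vertex -1.096 2.191 3.178
vertex -1.452 2.923 2.531
vertex -2.526 0.962 2.576
endloop
endfacet
facet normal -0.342 0.704 -0.623
outer loop
vertex -2.883 1.694 1.929
vertex -1.452 2.923 2.531
vertex -2.144 1.269 1.042
endloop
endfacet
facet normal 0.600 -0.345 -0.722
outer loop
vertex -0.714 2.498 1.644
vertex -0.357 1.766 2.291
vertex -2.144 1.269 1.042
endloop
endfacet
facet normal -0.343 0.704 -0.622
outer loop
vertex -2.144 1.269 1.042
vertex -1.452 2.923 2.531
vertex -0.714 2.498 1.644
endloop
endfacet
facet normal 0.722 0.621 0.304
outer loop
vertex -0.714 2.498 1.644
vertex -1.096 2.191 3.178
vertex -0.357 1.766 2.291
endloop
endfacet
facet normal 0.723 0.620 0.304
outer loop
vertex -1.452 2.923 2.531
vertex -1.096 2.191 3.178
vertex -0.714 2.498 1.644
endloop
endfacet
facet normal 0.349 0.663 -0.662
outer loop
vertex 0.14 -0.273 -0.091
vertex -0.113 -0.639 -0.591
vertex -0.34 -0.138 -0.209
endloop
endfacet
facet normal -0.136 0.332 0.933
outer loop
vertex 0.14 -0.273 -0.091
vertex -0.34 -0.138 -0.209
vertex -0.547 -1.461 0.231
endloop
endfacet
facet normal 0.350 0.663 -0.662
outer loop
vertex -0.34 -0.138 -0.209
vertex -0.113 -0.639 -0.591
vertex -0.687 -0.297 -0.552
endloop
endfacet
facet normal -0.736 0.314 0.599
outer loop
vertex -0.34 -0.138 -0.209
vertex -0.687 -0.297 -0.552
vertex -0.547 -1.461 0.231
endloop
endfacet
facet normal 0.349 0.662 -0.663
outer loop
vertex -0.687 -0.297 -0.552
vertex -0.113 -0.639 -0.591
vertex -0.698 -0.657 -0.917
endloop
endfacet
facet normal -0.994 -0.060 0.089
outer loop
vertex -0.687 -0.297 -0.552
vertex -0.698 -0.657 -0.917
vertex -0.547 -1.461 0.231
endloop
endfacet
facet normal 0.349 0.662 -0.663
outer loop
vertex -0.698 -0.657 -0.917
vertex -0.113 -0.639 -0.591
vertex -0.366 -1.006 -1.091
endloop
endfacet
facet normal -0.761 -0.574 -0.302
outer loop
vertex -0.698 -0.657 -0.917
vertex -0.366 -1.006 -1.091
vertex -0.547 -1.461 0.231
endloop
endfacet
facet normal 0.350 0.662 -0.663
outer loop
vertex -0.366 -1.006 -1.091
vertex -0.113 -0.639 -0.591
vertex 0.114 -1.141 -0.972
endloop
endfacet
facet normal -0.175 -0.923 -0.342
outer loop
vertex -0.366 -1.006 -1.091
vertex 0.114 -1.141 -0.972
vertex -0.547 -1.461 0.231
endloop
endfacet
facet normal 0.350 0.662 -0.663
outer loop
vertex 0.114 -1.141 -0.972
vertex -0.113 -0.639 -0.591
vertex 0.461 -0.982 -0.63
endloop
endfacet
facet normal 0.423 -0.906 -0.008
outer loop
vertex 0.114 -1.141 -0.972
vertex 0.461 -0.982 -0.63
vertex -0.547 -1.461 0.231
endloop
endfacet
facet normal 0.350 0.662 -0.663
outer loop
vertex 0.461 -0.982 -0.63
vertex -0.113 -0.639 -0.591
vertex 0.472 -0.622 -0.265
endloop
endfacet
facet normal 0.682 -0.531 0.503
outer loop
vertex 0.461 -0.982 -0.63
vertex 0.472 -0.622 -0.265
vertex -0.547 -1.461 0.231
endloop
endfacet
facet normal 0.350 0.663 -0.662
outer loop
vertex 0.472 -0.622 -0.265
vertex -0.113 -0.639 -0.591
vertex 0.14 -0.273 -0.091
endloop
endfacet
facet normal 0.449 -0.018 0.893
outer loop
vertex 0.472 -0.622 -0.265
vertex 0.14 -0.273 -0.091
vertex -0.547 -1.461 0.231
endloop
endfacet

endsolid
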